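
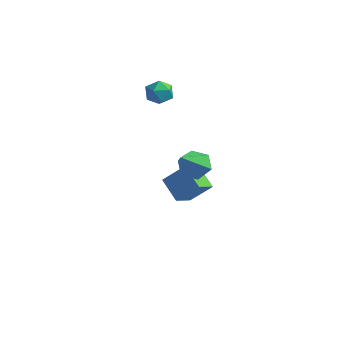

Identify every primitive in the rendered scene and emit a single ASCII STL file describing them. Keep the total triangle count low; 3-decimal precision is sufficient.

solid 
facet normal -0.224 0.667 0.710
outer loop
vertex -1.575 4.284 2.716
vertex -2.313 4.079 2.676
vertex -1.841 3.719 3.163
endloop
endfacet
facet normal 0.441 0.420 0.793
outer loop
vertex -1.575 4.284 2.716
vertex -1.841 3.719 3.163
vertex -1.158 3.648 2.821
endloop
endfacet
facet normal 0.805 0.560 0.197
outer loop
vertex -1.575 4.284 2.716
vertex -1.158 3.648 2.821
vertex -1.207 3.964 2.123
endloop
endfacet
facet normal 0.365 0.895 -0.257
outer loop
vertex -1.575 4.284 2.716
vertex -1.207 3.964 2.123
vertex -1.922 4.23 2.034
endloop
endfacet
facet normal -0.270 0.961 0.061
outer loop
vertex -1.575 4.284 2.716
vertex -1.922 4.23 2.034
vertex -2.313 4.079 2.676
endloop
endfacet
facet normal 0.405 -0.288 0.868
outer loop
vertex -1.158 3.648 2.821
vertex -1.841 3.719 3.163
vertex -1.638 3.05 2.846
endloop
endfacet
facet normal -0.670 0.113 0.733
outer loop
vertex -1.841 3.719 3.163
vertex -2.313 4.079 2.676
vertex -2.353 3.316 2.757
endloop
endfacet
facet normal -0.746 0.586 -0.317
outer loop
vertex -2.313 4.079 2.676
vertex -1.922 4.23 2.034
vertex -2.402 3.632 2.059
endloop
endfacet
facet normal 0.282 0.479 -0.831
outer loop
vertex -1.922 4.23 2.034
vertex -1.207 3.964 2.123
vertex -1.719 3.561 1.717
endloop
endfacet
facet normal 0.993 -0.062 -0.098
outer loop
vertex -1.207 3.964 2.123
vertex -1.158 3.648 2.821
vertex -1.247 3.201 2.204
endloop
endfacet
facet normal -0.365 -0.895 0.257
outer loop
vertex -1.985 2.996 2.164
vertex -1.638 3.05 2.846
vertex -2.353 3.316 2.757
endloop
endfacet
facet normal -0.805 -0.560 -0.197
outer loop
vertex -1.985 2.996 2.164
vertex -2.353 3.316 2.757
vertex -2.402 3.632 2.059
endloop
endfacet
facet normal -0.441 -0.420 -0.793
outer loop
vertex -1.985 2.996 2.164
vertex -2.402 3.632 2.059
vertex -1.719 3.561 1.717
endloop
endfacet
facet normal 0.224 -0.667 -0.710
outer loop
vertex -1.985 2.996 2.164
vertex -1.719 3.561 1.717
vertex -1.247 3.201 2.204
endloop
endfacet
facet normal 0.270 -0.961 -0.061
outer loop
vertex -1.985 2.996 2.164
vertex -1.247 3.201 2.204
vertex -1.638 3.05 2.846
endloop
endfacet
facet normal -0.282 -0.479 0.831
outer loop
vertex -2.353 3.316 2.757
vertex -1.638 3.05 2.846
vertex -1.841 3.719 3.163
endloop
endfacet
facet normal -0.993 0.062 0.098
outer loop
vertex -2.402 3.632 2.059
vertex -2.353 3.316 2.757
vertex -2.313 4.079 2.676
endloop
endfacet
facet normal -0.405 0.288 -0.868
outer loop
vertex -1.719 3.561 1.717
vertex -2.402 3.632 2.059
vertex -1.922 4.23 2.034
endloop
endfacet
facet normal 0.670 -0.113 -0.733
outer loop
vertex -1.247 3.201 2.204
vertex -1.719 3.561 1.717
vertex -1.207 3.964 2.123
endloop
endfacet
facet normal 0.746 -0.586 0.317
outer loop
vertex -1.638 3.05 2.846
vertex -1.247 3.201 2.204
vertex -1.158 3.648 2.821
endloop
endfacet
facet normal -0.800 0.242 0.549
outer loop
vertex -1.174 3.128 -3.131
vertex -0.283 3.725 -2.097
vertex -1.24 4.241 -3.717
endloop
endfacet
facet normal -0.598 -0.401 -0.694
outer loop
vertex -0.097 3.895 -4.503
vertex -1.174 3.128 -3.131
vertex -1.24 4.241 -3.717
endloop
endfacet
facet normal -0.800 0.242 0.549
outer loop
vertex -1.24 4.241 -3.717
vertex -0.283 3.725 -2.097
vertex -0.349 4.838 -2.683
endloop
endfacet
facet normal -0.052 0.884 -0.465
outer loop
vertex -0.349 4.838 -2.683
vertex -0.097 3.895 -4.503
vertex -1.24 4.241 -3.717
endloop
endfacet
facet normal 0.052 -0.884 0.465
outer loop
vertex -1.174 3.128 -3.131
vertex 0.86 3.379 -2.883
vertex -0.283 3.725 -2.097
endloop
endfacet
facet normal -0.598 -0.401 -0.694
outer loop
vertex -0.031 2.782 -3.917
vertex -1.174 3.128 -3.131
vertex -0.097 3.895 -4.503
endloop
endfacet
facet normal 0.052 -0.884 0.465
outer loop
vertex -0.031 2.782 -3.917
vertex 0.86 3.379 -2.883
vertex -1.174 3.128 -3.131
endloop
endfacet
facet normal 0.598 0.401 0.694
outer loop
vertex -0.283 3.725 -2.097
vertex 0.86 3.379 -2.883
vertex -0.349 4.838 -2.683
endloop
endfacet
facet normal -0.052 0.884 -0.465
outer loop
vertex 0.794 4.492 -3.469
vertex -0.097 3.895 -4.503
vertex -0.349 4.838 -2.683
endloop
endfacet
facet normal 0.598 0.401 0.694
outer loop
vertex -0.349 4.838 -2.683
vertex 0.86 3.379 -2.883
vertex 0.794 4.492 -3.469
endloop
endfacet
facet normal 0.800 -0.242 -0.549
outer loop
vertex 0.794 4.492 -3.469
vertex -0.031 2.782 -3.917
vertex -0.097 3.895 -4.503
endloop
endfacet
facet normal 0.800 -0.242 -0.549
outer loop
vertex 0.86 3.379 -2.883
vertex -0.031 2.782 -3.917
vertex 0.794 4.492 -3.469
endloop
endfacet
facet normal -0.196 0.714 -0.672
outer loop
vertex 3.807 -0.318 0.762
vertex 3.32 0.058 1.304
vertex 4.117 0.246 1.271
endloop
endfacet
facet normal 0.919 -0.360 -0.161
outer loop
vertex 3.807 -0.318 0.762
vertex 4.117 0.246 1.271
vertex 3.72 -1.398 2.676
endloop
endfacet
facet normal -0.196 0.714 -0.673
outer loop
vertex 4.117 0.246 1.271
vertex 3.32 0.058 1.304
vertex 3.63 0.622 1.812
endloop
endfacet
facet normal 0.801 0.265 0.537
outer loop
vertex 4.117 0.246 1.271
vertex 3.63 0.622 1.812
vertex 3.72 -1.398 2.676
endloop
endfacet
facet normal -0.196 0.714 -0.673
outer loop
vertex 3.63 0.622 1.812
vertex 3.32 0.058 1.304
vertex 2.833 0.435 1.846
endloop
endfacet
facet normal -0.052 0.391 0.919
outer loop
vertex 3.63 0.622 1.812
vertex 2.833 0.435 1.846
vertex 3.72 -1.398 2.676
endloop
endfacet
facet normal -0.196 0.714 -0.672
outer loop
vertex 2.833 0.435 1.846
vertex 3.32 0.058 1.304
vertex 2.522 -0.129 1.338
endloop
endfacet
facet normal -0.790 -0.109 0.604
outer loop
vertex 2.833 0.435 1.846
vertex 2.522 -0.129 1.338
vertex 3.72 -1.398 2.676
endloop
endfacet
facet normal -0.196 0.714 -0.672
outer loop
vertex 2.522 -0.129 1.338
vertex 3.32 0.058 1.304
vertex 3.009 -0.506 0.796
endloop
endfacet
facet normal -0.673 -0.734 -0.094
outer loop
vertex 2.522 -0.129 1.338
vertex 3.009 -0.506 0.796
vertex 3.72 -1.398 2.676
endloop
endfacet
facet normal -0.197 0.714 -0.672
outer loop
vertex 3.009 -0.506 0.796
vertex 3.32 0.058 1.304
vertex 3.807 -0.318 0.762
endloop
endfacet
facet normal 0.182 -0.860 -0.477
outer loop
vertex 3.009 -0.506 0.796
vertex 3.807 -0.318 0.762
vertex 3.72 -1.398 2.676
endloop
endfacet

endsolid


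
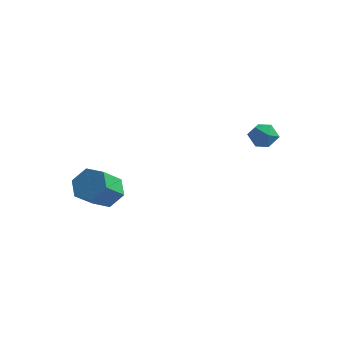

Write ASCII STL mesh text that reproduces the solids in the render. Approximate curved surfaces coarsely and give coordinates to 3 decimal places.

solid 
facet normal 0.172 0.731 -0.660
outer loop
vertex -0.046 -2.952 -2.912
vertex -0.814 -2.832 -2.979
vertex -0.404 -2.443 -2.441
endloop
endfacet
facet normal 0.872 0.200 0.447
outer loop
vertex -0.046 -2.952 -2.912
vertex -0.404 -2.443 -2.441
vertex -0.278 -3.947 -2.014
endloop
endfacet
facet normal 0.871 0.200 0.448
outer loop
vertex -0.278 -3.947 -2.014
vertex -0.404 -2.443 -2.441
vertex -0.637 -3.438 -1.544
endloop
endfacet
facet normal -0.171 -0.731 0.661
outer loop
vertex -0.278 -3.947 -2.014
vertex -0.637 -3.438 -1.544
vertex -1.046 -3.828 -2.081
endloop
endfacet
facet normal 0.171 0.732 -0.660
outer loop
vertex -0.404 -2.443 -2.441
vertex -0.814 -2.832 -2.979
vertex -1.172 -2.324 -2.508
endloop
endfacet
facet normal 0.038 0.664 0.747
outer loop
vertex -0.404 -2.443 -2.441
vertex -1.172 -2.324 -2.508
vertex -0.637 -3.438 -1.544
endloop
endfacet
facet normal 0.038 0.664 0.747
outer loop
vertex -0.637 -3.438 -1.544
vertex -1.172 -2.324 -2.508
vertex -1.405 -3.319 -1.611
endloop
endfacet
facet normal -0.171 -0.731 0.661
outer loop
vertex -0.637 -3.438 -1.544
vertex -1.405 -3.319 -1.611
vertex -1.046 -3.828 -2.081
endloop
endfacet
facet normal 0.171 0.732 -0.660
outer loop
vertex -1.172 -2.324 -2.508
vertex -0.814 -2.832 -2.979
vertex -1.582 -2.713 -3.046
endloop
endfacet
facet normal -0.833 0.465 0.299
outer loop
vertex -1.172 -2.324 -2.508
vertex -1.582 -2.713 -3.046
vertex -1.405 -3.319 -1.611
endloop
endfacet
facet normal -0.834 0.464 0.299
outer loop
vertex -1.405 -3.319 -1.611
vertex -1.582 -2.713 -3.046
vertex -1.814 -3.708 -2.148
endloop
endfacet
facet normal -0.172 -0.731 0.660
outer loop
vertex -1.405 -3.319 -1.611
vertex -1.814 -3.708 -2.148
vertex -1.046 -3.828 -2.081
endloop
endfacet
facet normal 0.171 0.731 -0.661
outer loop
vertex -1.582 -2.713 -3.046
vertex -0.814 -2.832 -2.979
vertex -1.223 -3.222 -3.516
endloop
endfacet
facet normal -0.871 -0.201 -0.448
outer loop
vertex -1.582 -2.713 -3.046
vertex -1.223 -3.222 -3.516
vertex -1.814 -3.708 -2.148
endloop
endfacet
facet normal -0.872 -0.199 -0.447
outer loop
vertex -1.814 -3.708 -2.148
vertex -1.223 -3.222 -3.516
vertex -1.456 -4.217 -2.619
endloop
endfacet
facet normal -0.172 -0.731 0.660
outer loop
vertex -1.814 -3.708 -2.148
vertex -1.456 -4.217 -2.619
vertex -1.046 -3.828 -2.081
endloop
endfacet
facet normal 0.171 0.731 -0.661
outer loop
vertex -1.223 -3.222 -3.516
vertex -0.814 -2.832 -2.979
vertex -0.455 -3.341 -3.449
endloop
endfacet
facet normal -0.038 -0.664 -0.747
outer loop
vertex -1.223 -3.222 -3.516
vertex -0.455 -3.341 -3.449
vertex -1.456 -4.217 -2.619
endloop
endfacet
facet normal -0.038 -0.664 -0.747
outer loop
vertex -1.456 -4.217 -2.619
vertex -0.455 -3.341 -3.449
vertex -0.688 -4.336 -2.552
endloop
endfacet
facet normal -0.171 -0.732 0.660
outer loop
vertex -1.456 -4.217 -2.619
vertex -0.688 -4.336 -2.552
vertex -1.046 -3.828 -2.081
endloop
endfacet
facet normal 0.172 0.731 -0.660
outer loop
vertex -0.455 -3.341 -3.449
vertex -0.814 -2.832 -2.979
vertex -0.046 -2.952 -2.912
endloop
endfacet
facet normal 0.834 -0.464 -0.299
outer loop
vertex -0.455 -3.341 -3.449
vertex -0.046 -2.952 -2.912
vertex -0.688 -4.336 -2.552
endloop
endfacet
facet normal 0.833 -0.464 -0.299
outer loop
vertex -0.688 -4.336 -2.552
vertex -0.046 -2.952 -2.912
vertex -0.278 -3.947 -2.014
endloop
endfacet
facet normal -0.171 -0.732 0.660
outer loop
vertex -0.688 -4.336 -2.552
vertex -0.278 -3.947 -2.014
vertex -1.046 -3.828 -2.081
endloop
endfacet
facet normal 0.031 0.786 0.618
outer loop
vertex 4.018 1.746 -0.919
vertex 3.491 1.522 -0.608
vertex 4.086 1.344 -0.411
endloop
endfacet
facet normal 0.685 0.613 0.394
outer loop
vertex 4.018 1.746 -0.919
vertex 4.086 1.344 -0.411
vertex 4.459 1.267 -0.94
endloop
endfacet
facet normal 0.690 0.649 -0.320
outer loop
vertex 4.018 1.746 -0.919
vertex 4.459 1.267 -0.94
vertex 4.094 1.397 -1.464
endloop
endfacet
facet normal 0.038 0.844 -0.535
outer loop
vertex 4.018 1.746 -0.919
vertex 4.094 1.397 -1.464
vertex 3.495 1.554 -1.259
endloop
endfacet
facet normal -0.369 0.928 0.043
outer loop
vertex 4.018 1.746 -0.919
vertex 3.495 1.554 -1.259
vertex 3.491 1.522 -0.608
endloop
endfacet
facet normal 0.811 -0.062 0.581
outer loop
vertex 4.459 1.267 -0.94
vertex 4.086 1.344 -0.411
vertex 4.205 0.746 -0.641
endloop
endfacet
facet normal -0.248 0.216 0.944
outer loop
vertex 4.086 1.344 -0.411
vertex 3.491 1.522 -0.608
vertex 3.606 0.903 -0.436
endloop
endfacet
facet normal -0.895 0.446 0.016
outer loop
vertex 3.491 1.522 -0.608
vertex 3.495 1.554 -1.259
vertex 3.241 1.033 -0.96
endloop
endfacet
facet normal -0.235 0.308 -0.922
outer loop
vertex 3.495 1.554 -1.259
vertex 4.094 1.397 -1.464
vertex 3.614 0.956 -1.489
endloop
endfacet
facet normal 0.820 -0.007 -0.573
outer loop
vertex 4.094 1.397 -1.464
vertex 4.459 1.267 -0.94
vertex 4.209 0.778 -1.292
endloop
endfacet
facet normal -0.038 -0.844 0.535
outer loop
vertex 3.682 0.554 -0.981
vertex 4.205 0.746 -0.641
vertex 3.606 0.903 -0.436
endloop
endfacet
facet normal -0.690 -0.649 0.320
outer loop
vertex 3.682 0.554 -0.981
vertex 3.606 0.903 -0.436
vertex 3.241 1.033 -0.96
endloop
endfacet
facet normal -0.685 -0.613 -0.394
outer loop
vertex 3.682 0.554 -0.981
vertex 3.241 1.033 -0.96
vertex 3.614 0.956 -1.489
endloop
endfacet
facet normal -0.031 -0.786 -0.618
outer loop
vertex 3.682 0.554 -0.981
vertex 3.614 0.956 -1.489
vertex 4.209 0.778 -1.292
endloop
endfacet
facet normal 0.369 -0.928 -0.043
outer loop
vertex 3.682 0.554 -0.981
vertex 4.209 0.778 -1.292
vertex 4.205 0.746 -0.641
endloop
endfacet
facet normal 0.235 -0.308 0.922
outer loop
vertex 3.606 0.903 -0.436
vertex 4.205 0.746 -0.641
vertex 4.086 1.344 -0.411
endloop
endfacet
facet normal -0.820 0.007 0.573
outer loop
vertex 3.241 1.033 -0.96
vertex 3.606 0.903 -0.436
vertex 3.491 1.522 -0.608
endloop
endfacet
facet normal -0.811 0.062 -0.581
outer loop
vertex 3.614 0.956 -1.489
vertex 3.241 1.033 -0.96
vertex 3.495 1.554 -1.259
endloop
endfacet
facet normal 0.248 -0.216 -0.944
outer loop
vertex 4.209 0.778 -1.292
vertex 3.614 0.956 -1.489
vertex 4.094 1.397 -1.464
endloop
endfacet
facet normal 0.895 -0.446 -0.016
outer loop
vertex 4.205 0.746 -0.641
vertex 4.209 0.778 -1.292
vertex 4.459 1.267 -0.94
endloop
endfacet

endsolid


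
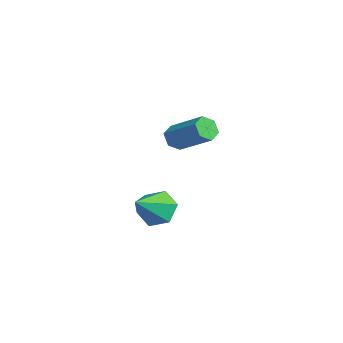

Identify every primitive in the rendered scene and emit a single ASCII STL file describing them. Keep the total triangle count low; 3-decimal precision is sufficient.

solid 
facet normal -0.620 -0.592 -0.515
outer loop
vertex -3.543 -0.328 2.24
vertex -4.087 0.059 2.45
vertex -3.75 0.221 1.858
endloop
endfacet
facet normal 0.728 -0.185 -0.661
outer loop
vertex -3.543 -0.328 2.24
vertex -3.75 0.221 1.858
vertex -2.268 0.895 3.301
endloop
endfacet
facet normal 0.728 -0.186 -0.661
outer loop
vertex -2.268 0.895 3.301
vertex -3.75 0.221 1.858
vertex -2.476 1.443 2.918
endloop
endfacet
facet normal 0.618 0.594 0.515
outer loop
vertex -2.268 0.895 3.301
vertex -2.476 1.443 2.918
vertex -2.813 1.281 3.51
endloop
endfacet
facet normal -0.619 -0.594 -0.515
outer loop
vertex -3.75 0.221 1.858
vertex -4.087 0.059 2.45
vertex -4.295 0.607 2.068
endloop
endfacet
facet normal 0.106 0.586 -0.803
outer loop
vertex -3.75 0.221 1.858
vertex -4.295 0.607 2.068
vertex -2.476 1.443 2.918
endloop
endfacet
facet normal 0.106 0.586 -0.803
outer loop
vertex -2.476 1.443 2.918
vertex -4.295 0.607 2.068
vertex -3.02 1.829 3.128
endloop
endfacet
facet normal 0.619 0.593 0.515
outer loop
vertex -2.476 1.443 2.918
vertex -3.02 1.829 3.128
vertex -2.813 1.281 3.51
endloop
endfacet
facet normal -0.618 -0.594 -0.515
outer loop
vertex -4.295 0.607 2.068
vertex -4.087 0.059 2.45
vertex -4.632 0.445 2.659
endloop
endfacet
facet normal -0.621 0.771 -0.142
outer loop
vertex -4.295 0.607 2.068
vertex -4.632 0.445 2.659
vertex -3.02 1.829 3.128
endloop
endfacet
facet normal -0.620 0.771 -0.143
outer loop
vertex -3.02 1.829 3.128
vertex -4.632 0.445 2.659
vertex -3.357 1.668 3.72
endloop
endfacet
facet normal 0.620 0.593 0.514
outer loop
vertex -3.02 1.829 3.128
vertex -3.357 1.668 3.72
vertex -2.813 1.281 3.51
endloop
endfacet
facet normal -0.618 -0.594 -0.515
outer loop
vertex -4.632 0.445 2.659
vertex -4.087 0.059 2.45
vertex -4.424 -0.103 3.042
endloop
endfacet
facet normal -0.728 0.185 0.661
outer loop
vertex -4.632 0.445 2.659
vertex -4.424 -0.103 3.042
vertex -3.357 1.668 3.72
endloop
endfacet
facet normal -0.727 0.185 0.661
outer loop
vertex -3.357 1.668 3.72
vertex -4.424 -0.103 3.042
vertex -3.15 1.119 4.102
endloop
endfacet
facet normal 0.620 0.592 0.515
outer loop
vertex -3.357 1.668 3.72
vertex -3.15 1.119 4.102
vertex -2.813 1.281 3.51
endloop
endfacet
facet normal -0.619 -0.593 -0.515
outer loop
vertex -4.424 -0.103 3.042
vertex -4.087 0.059 2.45
vertex -3.88 -0.489 2.832
endloop
endfacet
facet normal -0.106 -0.586 0.803
outer loop
vertex -4.424 -0.103 3.042
vertex -3.88 -0.489 2.832
vertex -3.15 1.119 4.102
endloop
endfacet
facet normal -0.106 -0.586 0.803
outer loop
vertex -3.15 1.119 4.102
vertex -3.88 -0.489 2.832
vertex -2.605 0.733 3.892
endloop
endfacet
facet normal 0.619 0.594 0.515
outer loop
vertex -3.15 1.119 4.102
vertex -2.605 0.733 3.892
vertex -2.813 1.281 3.51
endloop
endfacet
facet normal -0.620 -0.593 -0.514
outer loop
vertex -3.88 -0.489 2.832
vertex -4.087 0.059 2.45
vertex -3.543 -0.328 2.24
endloop
endfacet
facet normal 0.620 -0.771 0.143
outer loop
vertex -3.88 -0.489 2.832
vertex -3.543 -0.328 2.24
vertex -2.605 0.733 3.892
endloop
endfacet
facet normal 0.621 -0.771 0.143
outer loop
vertex -2.605 0.733 3.892
vertex -3.543 -0.328 2.24
vertex -2.268 0.895 3.301
endloop
endfacet
facet normal 0.618 0.594 0.515
outer loop
vertex -2.605 0.733 3.892
vertex -2.268 0.895 3.301
vertex -2.813 1.281 3.51
endloop
endfacet
facet normal -0.618 0.571 -0.540
outer loop
vertex 2.144 -0.948 0.354
vertex 1.374 -1.366 0.793
vertex 1.78 -0.562 1.178
endloop
endfacet
facet normal 0.890 0.408 0.202
outer loop
vertex 2.144 -0.948 0.354
vertex 1.78 -0.562 1.178
vertex 2.486 -2.394 1.767
endloop
endfacet
facet normal -0.618 0.571 -0.540
outer loop
vertex 1.78 -0.562 1.178
vertex 1.374 -1.366 0.793
vertex 1.01 -0.98 1.617
endloop
endfacet
facet normal 0.286 0.391 0.875
outer loop
vertex 1.78 -0.562 1.178
vertex 1.01 -0.98 1.617
vertex 2.486 -2.394 1.767
endloop
endfacet
facet normal -0.618 0.571 -0.540
outer loop
vertex 1.01 -0.98 1.617
vertex 1.374 -1.366 0.793
vertex 0.604 -1.784 1.232
endloop
endfacet
facet normal -0.341 -0.260 0.903
outer loop
vertex 1.01 -0.98 1.617
vertex 0.604 -1.784 1.232
vertex 2.486 -2.394 1.767
endloop
endfacet
facet normal -0.618 0.570 -0.541
outer loop
vertex 0.604 -1.784 1.232
vertex 1.374 -1.366 0.793
vertex 0.968 -2.171 0.408
endloop
endfacet
facet normal -0.364 -0.895 0.259
outer loop
vertex 0.604 -1.784 1.232
vertex 0.968 -2.171 0.408
vertex 2.486 -2.394 1.767
endloop
endfacet
facet normal -0.618 0.570 -0.541
outer loop
vertex 0.968 -2.171 0.408
vertex 1.374 -1.366 0.793
vertex 1.738 -1.753 -0.031
endloop
endfacet
facet normal 0.241 -0.878 -0.413
outer loop
vertex 0.968 -2.171 0.408
vertex 1.738 -1.753 -0.031
vertex 2.486 -2.394 1.767
endloop
endfacet
facet normal -0.618 0.570 -0.541
outer loop
vertex 1.738 -1.753 -0.031
vertex 1.374 -1.366 0.793
vertex 2.144 -0.948 0.354
endloop
endfacet
facet normal 0.868 -0.226 -0.442
outer loop
vertex 1.738 -1.753 -0.031
vertex 2.144 -0.948 0.354
vertex 2.486 -2.394 1.767
endloop
endfacet

endsolid


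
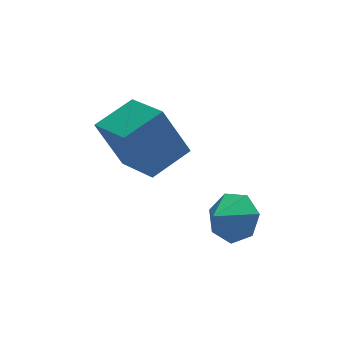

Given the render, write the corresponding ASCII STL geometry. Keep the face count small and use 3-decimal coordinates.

solid 
facet normal 0.639 0.480 -0.601
outer loop
vertex 3.826 1.032 -1.968
vertex 3.35 0.716 -2.727
vertex 3.213 1.516 -2.233
endloop
endfacet
facet normal -0.213 0.248 0.945
outer loop
vertex 3.826 1.032 -1.968
vertex 3.213 1.516 -2.233
vertex 2.59 0.144 -2.013
endloop
endfacet
facet normal 0.640 0.480 -0.600
outer loop
vertex 3.213 1.516 -2.233
vertex 3.35 0.716 -2.727
vertex 2.704 1.397 -2.871
endloop
endfacet
facet normal -0.746 0.421 0.516
outer loop
vertex 3.213 1.516 -2.233
vertex 2.704 1.397 -2.871
vertex 2.59 0.144 -2.013
endloop
endfacet
facet normal 0.640 0.480 -0.601
outer loop
vertex 2.704 1.397 -2.871
vertex 3.35 0.716 -2.727
vertex 2.681 0.765 -3.4
endloop
endfacet
facet normal -0.997 0.066 -0.036
outer loop
vertex 2.704 1.397 -2.871
vertex 2.681 0.765 -3.4
vertex 2.59 0.144 -2.013
endloop
endfacet
facet normal 0.639 0.482 -0.600
outer loop
vertex 2.681 0.765 -3.4
vertex 3.35 0.716 -2.727
vertex 3.163 0.097 -3.423
endloop
endfacet
facet normal -0.779 -0.552 -0.298
outer loop
vertex 2.681 0.765 -3.4
vertex 3.163 0.097 -3.423
vertex 2.59 0.144 -2.013
endloop
endfacet
facet normal 0.640 0.481 -0.600
outer loop
vertex 3.163 0.097 -3.423
vertex 3.35 0.716 -2.727
vertex 3.785 -0.106 -2.922
endloop
endfacet
facet normal -0.256 -0.964 -0.072
outer loop
vertex 3.163 0.097 -3.423
vertex 3.785 -0.106 -2.922
vertex 2.59 0.144 -2.013
endloop
endfacet
facet normal 0.640 0.481 -0.600
outer loop
vertex 3.785 -0.106 -2.922
vertex 3.35 0.716 -2.727
vertex 4.08 0.31 -2.274
endloop
endfacet
facet normal 0.179 -0.863 0.473
outer loop
vertex 3.785 -0.106 -2.922
vertex 4.08 0.31 -2.274
vertex 2.59 0.144 -2.013
endloop
endfacet
facet normal 0.640 0.480 -0.601
outer loop
vertex 4.08 0.31 -2.274
vertex 3.35 0.716 -2.727
vertex 3.826 1.032 -1.968
endloop
endfacet
facet normal 0.198 -0.323 0.926
outer loop
vertex 4.08 0.31 -2.274
vertex 3.826 1.032 -1.968
vertex 2.59 0.144 -2.013
endloop
endfacet
facet normal -0.826 -0.481 -0.294
outer loop
vertex 0.029 1.123 1.295
vertex -0.683 2.739 0.648
vertex 0.835 0.79 -0.426
endloop
endfacet
facet normal 0.379 -0.859 0.344
outer loop
vertex 2.123 1.541 0.032
vertex 0.029 1.123 1.295
vertex 0.835 0.79 -0.426
endloop
endfacet
facet normal -0.826 -0.482 -0.293
outer loop
vertex 0.835 0.79 -0.426
vertex -0.683 2.739 0.648
vertex 0.123 2.405 -1.073
endloop
endfacet
facet normal 0.418 -0.173 -0.892
outer loop
vertex 0.123 2.405 -1.073
vertex 2.123 1.541 0.032
vertex 0.835 0.79 -0.426
endloop
endfacet
facet normal -0.418 0.173 0.892
outer loop
vertex 0.029 1.123 1.295
vertex 0.605 3.49 1.106
vertex -0.683 2.739 0.648
endloop
endfacet
facet normal 0.379 -0.859 0.344
outer loop
vertex 1.317 1.875 1.753
vertex 0.029 1.123 1.295
vertex 2.123 1.541 0.032
endloop
endfacet
facet normal -0.418 0.173 0.892
outer loop
vertex 1.317 1.875 1.753
vertex 0.605 3.49 1.106
vertex 0.029 1.123 1.295
endloop
endfacet
facet normal -0.379 0.859 -0.344
outer loop
vertex -0.683 2.739 0.648
vertex 0.605 3.49 1.106
vertex 0.123 2.405 -1.073
endloop
endfacet
facet normal 0.418 -0.173 -0.892
outer loop
vertex 1.411 3.157 -0.615
vertex 2.123 1.541 0.032
vertex 0.123 2.405 -1.073
endloop
endfacet
facet normal -0.379 0.859 -0.344
outer loop
vertex 0.123 2.405 -1.073
vertex 0.605 3.49 1.106
vertex 1.411 3.157 -0.615
endloop
endfacet
facet normal 0.826 0.481 0.293
outer loop
vertex 1.411 3.157 -0.615
vertex 1.317 1.875 1.753
vertex 2.123 1.541 0.032
endloop
endfacet
facet normal 0.826 0.482 0.294
outer loop
vertex 0.605 3.49 1.106
vertex 1.317 1.875 1.753
vertex 1.411 3.157 -0.615
endloop
endfacet

endsolid


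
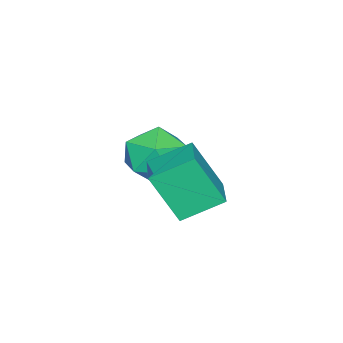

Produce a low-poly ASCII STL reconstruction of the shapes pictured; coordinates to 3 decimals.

solid 
facet normal 0.036 0.485 0.874
outer loop
vertex -3.341 -0.754 0.954
vertex -3.342 -1.83 1.552
vertex -2.277 -1.312 1.22
endloop
endfacet
facet normal 0.361 0.860 0.360
outer loop
vertex -3.341 -0.754 0.954
vertex -2.277 -1.312 1.22
vertex -2.437 -0.784 0.12
endloop
endfacet
facet normal -0.114 0.981 -0.159
outer loop
vertex -3.341 -0.754 0.954
vertex -2.437 -0.784 0.12
vertex -3.601 -0.976 -0.227
endloop
endfacet
facet normal -0.732 0.680 0.033
outer loop
vertex -3.341 -0.754 0.954
vertex -3.601 -0.976 -0.227
vertex -4.161 -1.622 0.657
endloop
endfacet
facet normal -0.639 0.374 0.672
outer loop
vertex -3.341 -0.754 0.954
vertex -4.161 -1.622 0.657
vertex -3.342 -1.83 1.552
endloop
endfacet
facet normal 0.884 0.458 0.091
outer loop
vertex -2.437 -0.784 0.12
vertex -2.277 -1.312 1.22
vertex -1.879 -1.878 0.203
endloop
endfacet
facet normal 0.360 -0.149 0.921
outer loop
vertex -2.277 -1.312 1.22
vertex -3.342 -1.83 1.552
vertex -2.439 -2.524 1.087
endloop
endfacet
facet normal -0.734 -0.329 0.595
outer loop
vertex -3.342 -1.83 1.552
vertex -4.161 -1.622 0.657
vertex -3.603 -2.716 0.74
endloop
endfacet
facet normal -0.883 0.166 -0.438
outer loop
vertex -4.161 -1.622 0.657
vertex -3.601 -0.976 -0.227
vertex -3.763 -2.188 -0.36
endloop
endfacet
facet normal 0.116 0.652 -0.749
outer loop
vertex -3.601 -0.976 -0.227
vertex -2.437 -0.784 0.12
vertex -2.698 -1.67 -0.692
endloop
endfacet
facet normal 0.732 -0.680 -0.033
outer loop
vertex -2.699 -2.746 -0.094
vertex -1.879 -1.878 0.203
vertex -2.439 -2.524 1.087
endloop
endfacet
facet normal 0.114 -0.981 0.159
outer loop
vertex -2.699 -2.746 -0.094
vertex -2.439 -2.524 1.087
vertex -3.603 -2.716 0.74
endloop
endfacet
facet normal -0.361 -0.860 -0.360
outer loop
vertex -2.699 -2.746 -0.094
vertex -3.603 -2.716 0.74
vertex -3.763 -2.188 -0.36
endloop
endfacet
facet normal -0.036 -0.485 -0.874
outer loop
vertex -2.699 -2.746 -0.094
vertex -3.763 -2.188 -0.36
vertex -2.698 -1.67 -0.692
endloop
endfacet
facet normal 0.639 -0.374 -0.672
outer loop
vertex -2.699 -2.746 -0.094
vertex -2.698 -1.67 -0.692
vertex -1.879 -1.878 0.203
endloop
endfacet
facet normal 0.883 -0.166 0.438
outer loop
vertex -2.439 -2.524 1.087
vertex -1.879 -1.878 0.203
vertex -2.277 -1.312 1.22
endloop
endfacet
facet normal -0.116 -0.652 0.749
outer loop
vertex -3.603 -2.716 0.74
vertex -2.439 -2.524 1.087
vertex -3.342 -1.83 1.552
endloop
endfacet
facet normal -0.884 -0.458 -0.091
outer loop
vertex -3.763 -2.188 -0.36
vertex -3.603 -2.716 0.74
vertex -4.161 -1.622 0.657
endloop
endfacet
facet normal -0.360 0.149 -0.921
outer loop
vertex -2.698 -1.67 -0.692
vertex -3.763 -2.188 -0.36
vertex -3.601 -0.976 -0.227
endloop
endfacet
facet normal 0.734 0.329 -0.595
outer loop
vertex -1.879 -1.878 0.203
vertex -2.698 -1.67 -0.692
vertex -2.437 -0.784 0.12
endloop
endfacet
facet normal -0.555 0.689 0.465
outer loop
vertex -1.248 0.659 2.728
vertex 0.092 1.538 3.026
vertex -1.496 1.617 1.014
endloop
endfacet
facet normal -0.822 -0.540 -0.183
outer loop
vertex -0.612 0.522 0.274
vertex -1.248 0.659 2.728
vertex -1.496 1.617 1.014
endloop
endfacet
facet normal -0.556 0.689 0.466
outer loop
vertex -1.496 1.617 1.014
vertex 0.092 1.538 3.026
vertex -0.156 2.497 1.311
endloop
endfacet
facet normal -0.126 0.484 -0.866
outer loop
vertex -0.156 2.497 1.311
vertex -0.612 0.522 0.274
vertex -1.496 1.617 1.014
endloop
endfacet
facet normal 0.125 -0.484 0.866
outer loop
vertex -1.248 0.659 2.728
vertex 0.976 0.443 2.286
vertex 0.092 1.538 3.026
endloop
endfacet
facet normal -0.822 -0.540 -0.183
outer loop
vertex -0.364 -0.437 1.989
vertex -1.248 0.659 2.728
vertex -0.612 0.522 0.274
endloop
endfacet
facet normal 0.125 -0.483 0.866
outer loop
vertex -0.364 -0.437 1.989
vertex 0.976 0.443 2.286
vertex -1.248 0.659 2.728
endloop
endfacet
facet normal 0.822 0.540 0.183
outer loop
vertex 0.092 1.538 3.026
vertex 0.976 0.443 2.286
vertex -0.156 2.497 1.311
endloop
endfacet
facet normal -0.125 0.484 -0.866
outer loop
vertex 0.728 1.401 0.572
vertex -0.612 0.522 0.274
vertex -0.156 2.497 1.311
endloop
endfacet
facet normal 0.822 0.540 0.183
outer loop
vertex -0.156 2.497 1.311
vertex 0.976 0.443 2.286
vertex 0.728 1.401 0.572
endloop
endfacet
facet normal 0.555 -0.689 -0.466
outer loop
vertex 0.728 1.401 0.572
vertex -0.364 -0.437 1.989
vertex -0.612 0.522 0.274
endloop
endfacet
facet normal 0.556 -0.689 -0.465
outer loop
vertex 0.976 0.443 2.286
vertex -0.364 -0.437 1.989
vertex 0.728 1.401 0.572
endloop
endfacet

endsolid


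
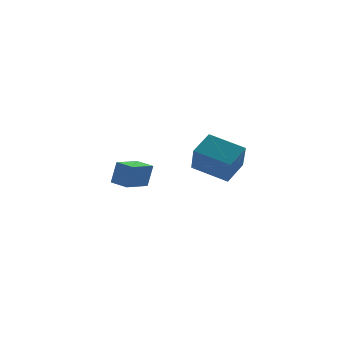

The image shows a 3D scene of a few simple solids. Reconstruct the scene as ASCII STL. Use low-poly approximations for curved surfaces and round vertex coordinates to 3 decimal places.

solid 
facet normal -0.594 0.737 0.321
outer loop
vertex 3.771 3.444 -1.052
vertex 4.181 4.458 -2.619
vertex 2.508 2.762 -1.824
endloop
endfacet
facet normal -0.215 -0.531 0.820
outer loop
vertex 3.799 1.162 -2.521
vertex 3.771 3.444 -1.052
vertex 2.508 2.762 -1.824
endloop
endfacet
facet normal -0.595 0.737 0.321
outer loop
vertex 2.508 2.762 -1.824
vertex 4.181 4.458 -2.619
vertex 2.918 3.775 -3.391
endloop
endfacet
facet normal -0.775 -0.419 -0.474
outer loop
vertex 2.918 3.775 -3.391
vertex 3.799 1.162 -2.521
vertex 2.508 2.762 -1.824
endloop
endfacet
facet normal 0.775 0.419 0.474
outer loop
vertex 3.771 3.444 -1.052
vertex 5.472 2.858 -3.316
vertex 4.181 4.458 -2.619
endloop
endfacet
facet normal -0.214 -0.531 0.820
outer loop
vertex 5.062 1.845 -1.749
vertex 3.771 3.444 -1.052
vertex 3.799 1.162 -2.521
endloop
endfacet
facet normal 0.775 0.419 0.474
outer loop
vertex 5.062 1.845 -1.749
vertex 5.472 2.858 -3.316
vertex 3.771 3.444 -1.052
endloop
endfacet
facet normal 0.215 0.530 -0.820
outer loop
vertex 4.181 4.458 -2.619
vertex 5.472 2.858 -3.316
vertex 2.918 3.775 -3.391
endloop
endfacet
facet normal -0.775 -0.419 -0.474
outer loop
vertex 4.209 2.176 -4.088
vertex 3.799 1.162 -2.521
vertex 2.918 3.775 -3.391
endloop
endfacet
facet normal 0.215 0.531 -0.820
outer loop
vertex 2.918 3.775 -3.391
vertex 5.472 2.858 -3.316
vertex 4.209 2.176 -4.088
endloop
endfacet
facet normal 0.595 -0.737 -0.321
outer loop
vertex 4.209 2.176 -4.088
vertex 5.062 1.845 -1.749
vertex 3.799 1.162 -2.521
endloop
endfacet
facet normal 0.594 -0.737 -0.321
outer loop
vertex 5.472 2.858 -3.316
vertex 5.062 1.845 -1.749
vertex 4.209 2.176 -4.088
endloop
endfacet
facet normal -0.887 -0.403 0.225
outer loop
vertex -2.299 -0.055 -1.298
vertex -2.704 0.888 -1.205
vertex -2.621 -0.066 -2.588
endloop
endfacet
facet normal 0.394 -0.915 -0.090
outer loop
vertex -1.176 0.592 -2.955
vertex -2.299 -0.055 -1.298
vertex -2.621 -0.066 -2.588
endloop
endfacet
facet normal -0.887 -0.404 0.225
outer loop
vertex -2.621 -0.066 -2.588
vertex -2.704 0.888 -1.205
vertex -3.027 0.877 -2.495
endloop
endfacet
facet normal -0.242 -0.009 -0.970
outer loop
vertex -3.027 0.877 -2.495
vertex -1.176 0.592 -2.955
vertex -2.621 -0.066 -2.588
endloop
endfacet
facet normal 0.243 0.008 0.970
outer loop
vertex -2.299 -0.055 -1.298
vertex -1.259 1.546 -1.572
vertex -2.704 0.888 -1.205
endloop
endfacet
facet normal 0.393 -0.915 -0.091
outer loop
vertex -0.853 0.603 -1.665
vertex -2.299 -0.055 -1.298
vertex -1.176 0.592 -2.955
endloop
endfacet
facet normal 0.242 0.009 0.970
outer loop
vertex -0.853 0.603 -1.665
vertex -1.259 1.546 -1.572
vertex -2.299 -0.055 -1.298
endloop
endfacet
facet normal -0.394 0.915 0.091
outer loop
vertex -2.704 0.888 -1.205
vertex -1.259 1.546 -1.572
vertex -3.027 0.877 -2.495
endloop
endfacet
facet normal -0.242 -0.008 -0.970
outer loop
vertex -1.581 1.535 -2.862
vertex -1.176 0.592 -2.955
vertex -3.027 0.877 -2.495
endloop
endfacet
facet normal -0.393 0.915 0.090
outer loop
vertex -3.027 0.877 -2.495
vertex -1.259 1.546 -1.572
vertex -1.581 1.535 -2.862
endloop
endfacet
facet normal 0.887 0.403 -0.226
outer loop
vertex -1.581 1.535 -2.862
vertex -0.853 0.603 -1.665
vertex -1.176 0.592 -2.955
endloop
endfacet
facet normal 0.887 0.404 -0.225
outer loop
vertex -1.259 1.546 -1.572
vertex -0.853 0.603 -1.665
vertex -1.581 1.535 -2.862
endloop
endfacet

endsolid


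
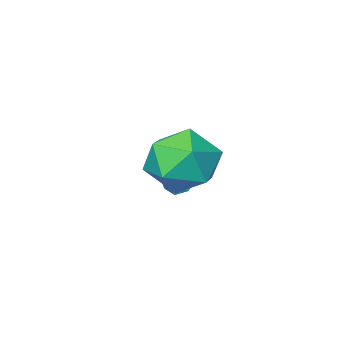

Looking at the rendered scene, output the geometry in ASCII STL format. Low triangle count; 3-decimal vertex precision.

solid 
facet normal -0.991 0.097 -0.093
outer loop
vertex -1.274 4.053 1.024
vertex -1.429 3.323 1.907
vertex -1.336 4.459 2.105
endloop
endfacet
facet normal -0.656 0.693 -0.298
outer loop
vertex -1.274 4.053 1.024
vertex -1.336 4.459 2.105
vertex -0.551 4.886 1.371
endloop
endfacet
facet normal -0.208 0.524 -0.826
outer loop
vertex -1.274 4.053 1.024
vertex -0.551 4.886 1.371
vertex -0.159 4.015 0.719
endloop
endfacet
facet normal -0.265 -0.177 -0.948
outer loop
vertex -1.274 4.053 1.024
vertex -0.159 4.015 0.719
vertex -0.701 3.049 1.051
endloop
endfacet
facet normal -0.749 -0.441 -0.496
outer loop
vertex -1.274 4.053 1.024
vertex -0.701 3.049 1.051
vertex -1.429 3.323 1.907
endloop
endfacet
facet normal -0.269 0.929 0.253
outer loop
vertex -0.551 4.886 1.371
vertex -1.336 4.459 2.105
vertex -0.259 4.671 2.469
endloop
endfacet
facet normal -0.811 -0.036 0.585
outer loop
vertex -1.336 4.459 2.105
vertex -1.429 3.323 1.907
vertex -0.801 3.705 2.801
endloop
endfacet
facet normal -0.419 -0.906 -0.066
outer loop
vertex -1.429 3.323 1.907
vertex -0.701 3.049 1.051
vertex -0.409 2.834 2.149
endloop
endfacet
facet normal 0.364 -0.479 -0.799
outer loop
vertex -0.701 3.049 1.051
vertex -0.159 4.015 0.719
vertex 0.376 3.261 1.415
endloop
endfacet
facet normal 0.457 0.656 -0.601
outer loop
vertex -0.159 4.015 0.719
vertex -0.551 4.886 1.371
vertex 0.469 4.397 1.613
endloop
endfacet
facet normal 0.265 0.177 0.948
outer loop
vertex 0.314 3.667 2.496
vertex -0.259 4.671 2.469
vertex -0.801 3.705 2.801
endloop
endfacet
facet normal 0.208 -0.524 0.826
outer loop
vertex 0.314 3.667 2.496
vertex -0.801 3.705 2.801
vertex -0.409 2.834 2.149
endloop
endfacet
facet normal 0.656 -0.693 0.298
outer loop
vertex 0.314 3.667 2.496
vertex -0.409 2.834 2.149
vertex 0.376 3.261 1.415
endloop
endfacet
facet normal 0.991 -0.097 0.093
outer loop
vertex 0.314 3.667 2.496
vertex 0.376 3.261 1.415
vertex 0.469 4.397 1.613
endloop
endfacet
facet normal 0.749 0.441 0.496
outer loop
vertex 0.314 3.667 2.496
vertex 0.469 4.397 1.613
vertex -0.259 4.671 2.469
endloop
endfacet
facet normal -0.364 0.479 0.799
outer loop
vertex -0.801 3.705 2.801
vertex -0.259 4.671 2.469
vertex -1.336 4.459 2.105
endloop
endfacet
facet normal -0.457 -0.656 0.601
outer loop
vertex -0.409 2.834 2.149
vertex -0.801 3.705 2.801
vertex -1.429 3.323 1.907
endloop
endfacet
facet normal 0.269 -0.929 -0.253
outer loop
vertex 0.376 3.261 1.415
vertex -0.409 2.834 2.149
vertex -0.701 3.049 1.051
endloop
endfacet
facet normal 0.811 0.036 -0.585
outer loop
vertex 0.469 4.397 1.613
vertex 0.376 3.261 1.415
vertex -0.159 4.015 0.719
endloop
endfacet
facet normal 0.419 0.906 0.066
outer loop
vertex -0.259 4.671 2.469
vertex 0.469 4.397 1.613
vertex -0.551 4.886 1.371
endloop
endfacet
facet normal -0.829 -0.112 -0.548
outer loop
vertex -1.864 0.707 -0.987
vertex -2.214 0.983 -0.514
vertex -1.897 1.201 -1.038
endloop
endfacet
facet normal 0.903 0.016 -0.429
outer loop
vertex -1.864 0.707 -0.987
vertex -1.897 1.201 -1.038
vertex -1.386 1.097 0.034
endloop
endfacet
facet normal -0.828 -0.114 -0.548
outer loop
vertex -1.897 1.201 -1.038
vertex -2.214 0.983 -0.514
vertex -2.116 1.567 -0.783
endloop
endfacet
facet normal 0.723 0.630 -0.283
outer loop
vertex -1.897 1.201 -1.038
vertex -2.116 1.567 -0.783
vertex -1.386 1.097 0.034
endloop
endfacet
facet normal -0.828 -0.114 -0.549
outer loop
vertex -2.116 1.567 -0.783
vertex -2.214 0.983 -0.514
vertex -2.393 1.592 -0.37
endloop
endfacet
facet normal 0.369 0.909 0.193
outer loop
vertex -2.116 1.567 -0.783
vertex -2.393 1.592 -0.37
vertex -1.386 1.097 0.034
endloop
endfacet
facet normal -0.828 -0.114 -0.549
outer loop
vertex -2.393 1.592 -0.37
vertex -2.214 0.983 -0.514
vertex -2.565 1.26 -0.042
endloop
endfacet
facet normal 0.049 0.689 0.723
outer loop
vertex -2.393 1.592 -0.37
vertex -2.565 1.26 -0.042
vertex -1.386 1.097 0.034
endloop
endfacet
facet normal -0.828 -0.115 -0.549
outer loop
vertex -2.565 1.26 -0.042
vertex -2.214 0.983 -0.514
vertex -2.531 0.766 0.01
endloop
endfacet
facet normal -0.050 0.101 0.994
outer loop
vertex -2.565 1.26 -0.042
vertex -2.531 0.766 0.01
vertex -1.386 1.097 0.034
endloop
endfacet
facet normal -0.829 -0.114 -0.548
outer loop
vertex -2.531 0.766 0.01
vertex -2.214 0.983 -0.514
vertex -2.312 0.4 -0.245
endloop
endfacet
facet normal 0.131 -0.513 0.848
outer loop
vertex -2.531 0.766 0.01
vertex -2.312 0.4 -0.245
vertex -1.386 1.097 0.034
endloop
endfacet
facet normal -0.829 -0.113 -0.547
outer loop
vertex -2.312 0.4 -0.245
vertex -2.214 0.983 -0.514
vertex -2.036 0.375 -0.658
endloop
endfacet
facet normal 0.484 -0.792 0.372
outer loop
vertex -2.312 0.4 -0.245
vertex -2.036 0.375 -0.658
vertex -1.386 1.097 0.034
endloop
endfacet
facet normal -0.829 -0.113 -0.548
outer loop
vertex -2.036 0.375 -0.658
vertex -2.214 0.983 -0.514
vertex -1.864 0.707 -0.987
endloop
endfacet
facet normal 0.804 -0.573 -0.158
outer loop
vertex -2.036 0.375 -0.658
vertex -1.864 0.707 -0.987
vertex -1.386 1.097 0.034
endloop
endfacet

endsolid


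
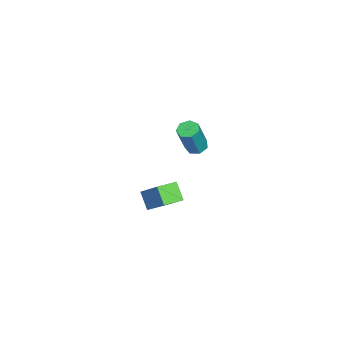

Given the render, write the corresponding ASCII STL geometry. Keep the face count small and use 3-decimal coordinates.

solid 
facet normal -0.460 -0.552 -0.695
outer loop
vertex 2.598 -1.131 2.086
vertex 1.927 -0.451 1.99
vertex 3.129 -0.705 1.396
endloop
endfacet
facet normal 0.698 -0.709 0.100
outer loop
vertex 3.893 0.211 2.55
vertex 2.598 -1.131 2.086
vertex 3.129 -0.705 1.396
endloop
endfacet
facet normal -0.460 -0.552 -0.696
outer loop
vertex 3.129 -0.705 1.396
vertex 1.927 -0.451 1.99
vertex 2.459 -0.025 1.3
endloop
endfacet
facet normal 0.548 0.440 -0.712
outer loop
vertex 2.459 -0.025 1.3
vertex 3.893 0.211 2.55
vertex 3.129 -0.705 1.396
endloop
endfacet
facet normal -0.548 -0.440 0.712
outer loop
vertex 2.598 -1.131 2.086
vertex 2.691 0.465 3.144
vertex 1.927 -0.451 1.99
endloop
endfacet
facet normal 0.698 -0.709 0.101
outer loop
vertex 3.361 -0.215 3.24
vertex 2.598 -1.131 2.086
vertex 3.893 0.211 2.55
endloop
endfacet
facet normal -0.548 -0.440 0.711
outer loop
vertex 3.361 -0.215 3.24
vertex 2.691 0.465 3.144
vertex 2.598 -1.131 2.086
endloop
endfacet
facet normal -0.698 0.709 -0.101
outer loop
vertex 1.927 -0.451 1.99
vertex 2.691 0.465 3.144
vertex 2.459 -0.025 1.3
endloop
endfacet
facet normal 0.548 0.440 -0.712
outer loop
vertex 3.222 0.891 2.454
vertex 3.893 0.211 2.55
vertex 2.459 -0.025 1.3
endloop
endfacet
facet normal -0.699 0.708 -0.100
outer loop
vertex 2.459 -0.025 1.3
vertex 2.691 0.465 3.144
vertex 3.222 0.891 2.454
endloop
endfacet
facet normal 0.460 0.552 0.695
outer loop
vertex 3.222 0.891 2.454
vertex 3.361 -0.215 3.24
vertex 3.893 0.211 2.55
endloop
endfacet
facet normal 0.461 0.552 0.695
outer loop
vertex 2.691 0.465 3.144
vertex 3.361 -0.215 3.24
vertex 3.222 0.891 2.454
endloop
endfacet
facet normal -0.356 0.156 -0.921
outer loop
vertex -2.462 0.364 0.882
vertex -2.928 0.105 1.018
vertex -2.807 0.64 1.062
endloop
endfacet
facet normal 0.592 0.801 -0.092
outer loop
vertex -2.462 0.364 0.882
vertex -2.807 0.64 1.062
vertex -1.845 0.093 2.487
endloop
endfacet
facet normal 0.591 0.801 -0.092
outer loop
vertex -1.845 0.093 2.487
vertex -2.807 0.64 1.062
vertex -2.191 0.369 2.666
endloop
endfacet
facet normal 0.353 -0.156 0.923
outer loop
vertex -1.845 0.093 2.487
vertex -2.191 0.369 2.666
vertex -2.312 -0.165 2.622
endloop
endfacet
facet normal -0.353 0.156 -0.923
outer loop
vertex -2.807 0.64 1.062
vertex -2.928 0.105 1.018
vertex -3.244 0.514 1.208
endloop
endfacet
facet normal -0.196 0.952 0.236
outer loop
vertex -2.807 0.64 1.062
vertex -3.244 0.514 1.208
vertex -2.191 0.369 2.666
endloop
endfacet
facet normal -0.196 0.952 0.236
outer loop
vertex -2.191 0.369 2.666
vertex -3.244 0.514 1.208
vertex -2.627 0.243 2.812
endloop
endfacet
facet normal 0.354 -0.156 0.922
outer loop
vertex -2.191 0.369 2.666
vertex -2.627 0.243 2.812
vertex -2.312 -0.165 2.622
endloop
endfacet
facet normal -0.353 0.156 -0.922
outer loop
vertex -3.244 0.514 1.208
vertex -2.928 0.105 1.018
vertex -3.443 0.08 1.211
endloop
endfacet
facet normal -0.837 0.386 0.387
outer loop
vertex -3.244 0.514 1.208
vertex -3.443 0.08 1.211
vertex -2.627 0.243 2.812
endloop
endfacet
facet normal -0.837 0.387 0.387
outer loop
vertex -2.627 0.243 2.812
vertex -3.443 0.08 1.211
vertex -2.826 -0.191 2.816
endloop
endfacet
facet normal 0.356 -0.155 0.922
outer loop
vertex -2.627 0.243 2.812
vertex -2.826 -0.191 2.816
vertex -2.312 -0.165 2.622
endloop
endfacet
facet normal -0.353 0.155 -0.923
outer loop
vertex -3.443 0.08 1.211
vertex -2.928 0.105 1.018
vertex -3.254 -0.335 1.069
endloop
endfacet
facet normal -0.847 -0.470 0.246
outer loop
vertex -3.443 0.08 1.211
vertex -3.254 -0.335 1.069
vertex -2.826 -0.191 2.816
endloop
endfacet
facet normal -0.848 -0.469 0.246
outer loop
vertex -2.826 -0.191 2.816
vertex -3.254 -0.335 1.069
vertex -2.638 -0.606 2.673
endloop
endfacet
facet normal 0.356 -0.156 0.921
outer loop
vertex -2.826 -0.191 2.816
vertex -2.638 -0.606 2.673
vertex -2.312 -0.165 2.622
endloop
endfacet
facet normal -0.355 0.156 -0.922
outer loop
vertex -3.254 -0.335 1.069
vertex -2.928 0.105 1.018
vertex -2.82 -0.418 0.888
endloop
endfacet
facet normal -0.219 -0.972 -0.080
outer loop
vertex -3.254 -0.335 1.069
vertex -2.82 -0.418 0.888
vertex -2.638 -0.606 2.673
endloop
endfacet
facet normal -0.219 -0.972 -0.080
outer loop
vertex -2.638 -0.606 2.673
vertex -2.82 -0.418 0.888
vertex -2.204 -0.689 2.492
endloop
endfacet
facet normal 0.355 -0.156 0.922
outer loop
vertex -2.638 -0.606 2.673
vertex -2.204 -0.689 2.492
vertex -2.312 -0.165 2.622
endloop
endfacet
facet normal -0.355 0.156 -0.922
outer loop
vertex -2.82 -0.418 0.888
vertex -2.928 0.105 1.018
vertex -2.468 -0.107 0.805
endloop
endfacet
facet normal 0.574 -0.742 -0.346
outer loop
vertex -2.82 -0.418 0.888
vertex -2.468 -0.107 0.805
vertex -2.204 -0.689 2.492
endloop
endfacet
facet normal 0.573 -0.743 -0.346
outer loop
vertex -2.204 -0.689 2.492
vertex -2.468 -0.107 0.805
vertex -1.851 -0.378 2.409
endloop
endfacet
facet normal 0.354 -0.156 0.922
outer loop
vertex -2.204 -0.689 2.492
vertex -1.851 -0.378 2.409
vertex -2.312 -0.165 2.622
endloop
endfacet
facet normal -0.355 0.155 -0.922
outer loop
vertex -2.468 -0.107 0.805
vertex -2.928 0.105 1.018
vertex -2.462 0.364 0.882
endloop
endfacet
facet normal 0.935 0.046 -0.352
outer loop
vertex -2.468 -0.107 0.805
vertex -2.462 0.364 0.882
vertex -1.851 -0.378 2.409
endloop
endfacet
facet normal 0.935 0.046 -0.352
outer loop
vertex -1.851 -0.378 2.409
vertex -2.462 0.364 0.882
vertex -1.845 0.093 2.487
endloop
endfacet
facet normal 0.353 -0.157 0.922
outer loop
vertex -1.851 -0.378 2.409
vertex -1.845 0.093 2.487
vertex -2.312 -0.165 2.622
endloop
endfacet

endsolid


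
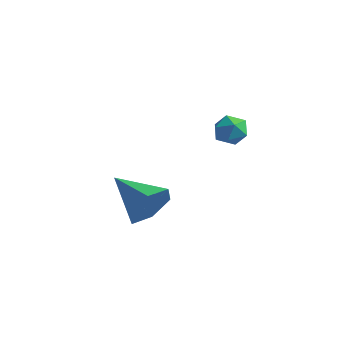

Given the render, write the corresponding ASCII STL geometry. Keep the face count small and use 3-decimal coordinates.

solid 
facet normal 0.915 -0.020 -0.403
outer loop
vertex -0.557 -1.644 -1.655
vertex -0.926 -1.15 -2.518
vertex -0.554 -0.585 -1.702
endloop
endfacet
facet normal -0.010 0.044 0.999
outer loop
vertex -0.557 -1.644 -1.655
vertex -0.554 -0.585 -1.702
vertex -2.774 -1.11 -1.702
endloop
endfacet
facet normal 0.915 -0.020 -0.403
outer loop
vertex -0.554 -0.585 -1.702
vertex -0.926 -1.15 -2.518
vertex -0.923 -0.091 -2.564
endloop
endfacet
facet normal -0.192 0.814 0.549
outer loop
vertex -0.554 -0.585 -1.702
vertex -0.923 -0.091 -2.564
vertex -2.774 -1.11 -1.702
endloop
endfacet
facet normal 0.915 -0.020 -0.404
outer loop
vertex -0.923 -0.091 -2.564
vertex -0.926 -1.15 -2.518
vertex -1.296 -0.657 -3.38
endloop
endfacet
facet normal -0.560 0.778 -0.284
outer loop
vertex -0.923 -0.091 -2.564
vertex -1.296 -0.657 -3.38
vertex -2.774 -1.11 -1.702
endloop
endfacet
facet normal 0.915 -0.020 -0.404
outer loop
vertex -1.296 -0.657 -3.38
vertex -0.926 -1.15 -2.518
vertex -1.298 -1.716 -3.333
endloop
endfacet
facet normal -0.746 -0.028 -0.665
outer loop
vertex -1.296 -0.657 -3.38
vertex -1.298 -1.716 -3.333
vertex -2.774 -1.11 -1.702
endloop
endfacet
facet normal 0.915 -0.020 -0.403
outer loop
vertex -1.298 -1.716 -3.333
vertex -0.926 -1.15 -2.518
vertex -0.929 -2.209 -2.471
endloop
endfacet
facet normal -0.564 -0.797 -0.214
outer loop
vertex -1.298 -1.716 -3.333
vertex -0.929 -2.209 -2.471
vertex -2.774 -1.11 -1.702
endloop
endfacet
facet normal 0.915 -0.020 -0.403
outer loop
vertex -0.929 -2.209 -2.471
vertex -0.926 -1.15 -2.518
vertex -0.557 -1.644 -1.655
endloop
endfacet
facet normal -0.197 -0.762 0.617
outer loop
vertex -0.929 -2.209 -2.471
vertex -0.557 -1.644 -1.655
vertex -2.774 -1.11 -1.702
endloop
endfacet
facet normal -0.168 0.615 0.770
outer loop
vertex -1.411 3.93 -0.021
vertex -1.274 3.355 0.468
vertex -0.698 3.805 0.234
endloop
endfacet
facet normal 0.095 0.973 0.212
outer loop
vertex -1.411 3.93 -0.021
vertex -0.698 3.805 0.234
vertex -0.817 3.978 -0.505
endloop
endfacet
facet normal -0.348 0.874 -0.340
outer loop
vertex -1.411 3.93 -0.021
vertex -0.817 3.978 -0.505
vertex -1.466 3.633 -0.727
endloop
endfacet
facet normal -0.882 0.455 -0.123
outer loop
vertex -1.411 3.93 -0.021
vertex -1.466 3.633 -0.727
vertex -1.748 3.248 -0.126
endloop
endfacet
facet normal -0.772 0.295 0.563
outer loop
vertex -1.411 3.93 -0.021
vertex -1.748 3.248 -0.126
vertex -1.274 3.355 0.468
endloop
endfacet
facet normal 0.726 0.687 0.044
outer loop
vertex -0.817 3.978 -0.505
vertex -0.698 3.805 0.234
vertex -0.312 3.432 -0.314
endloop
endfacet
facet normal 0.301 0.108 0.948
outer loop
vertex -0.698 3.805 0.234
vertex -1.274 3.355 0.468
vertex -0.594 3.047 0.287
endloop
endfacet
facet normal -0.675 -0.410 0.613
outer loop
vertex -1.274 3.355 0.468
vertex -1.748 3.248 -0.126
vertex -1.243 2.702 0.065
endloop
endfacet
facet normal -0.854 -0.152 -0.498
outer loop
vertex -1.748 3.248 -0.126
vertex -1.466 3.633 -0.727
vertex -1.362 2.875 -0.674
endloop
endfacet
facet normal 0.012 0.526 -0.851
outer loop
vertex -1.466 3.633 -0.727
vertex -0.817 3.978 -0.505
vertex -0.786 3.325 -0.908
endloop
endfacet
facet normal 0.882 -0.455 0.123
outer loop
vertex -0.649 2.75 -0.419
vertex -0.312 3.432 -0.314
vertex -0.594 3.047 0.287
endloop
endfacet
facet normal 0.348 -0.874 0.340
outer loop
vertex -0.649 2.75 -0.419
vertex -0.594 3.047 0.287
vertex -1.243 2.702 0.065
endloop
endfacet
facet normal -0.095 -0.973 -0.212
outer loop
vertex -0.649 2.75 -0.419
vertex -1.243 2.702 0.065
vertex -1.362 2.875 -0.674
endloop
endfacet
facet normal 0.168 -0.615 -0.770
outer loop
vertex -0.649 2.75 -0.419
vertex -1.362 2.875 -0.674
vertex -0.786 3.325 -0.908
endloop
endfacet
facet normal 0.772 -0.295 -0.563
outer loop
vertex -0.649 2.75 -0.419
vertex -0.786 3.325 -0.908
vertex -0.312 3.432 -0.314
endloop
endfacet
facet normal 0.854 0.152 0.498
outer loop
vertex -0.594 3.047 0.287
vertex -0.312 3.432 -0.314
vertex -0.698 3.805 0.234
endloop
endfacet
facet normal -0.012 -0.526 0.851
outer loop
vertex -1.243 2.702 0.065
vertex -0.594 3.047 0.287
vertex -1.274 3.355 0.468
endloop
endfacet
facet normal -0.726 -0.687 -0.044
outer loop
vertex -1.362 2.875 -0.674
vertex -1.243 2.702 0.065
vertex -1.748 3.248 -0.126
endloop
endfacet
facet normal -0.301 -0.108 -0.948
outer loop
vertex -0.786 3.325 -0.908
vertex -1.362 2.875 -0.674
vertex -1.466 3.633 -0.727
endloop
endfacet
facet normal 0.675 0.410 -0.613
outer loop
vertex -0.312 3.432 -0.314
vertex -0.786 3.325 -0.908
vertex -0.817 3.978 -0.505
endloop
endfacet

endsolid


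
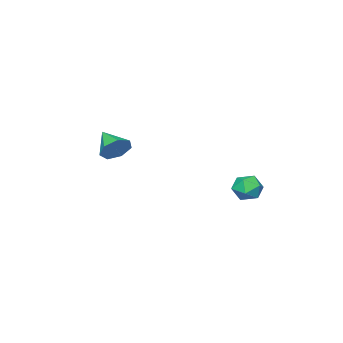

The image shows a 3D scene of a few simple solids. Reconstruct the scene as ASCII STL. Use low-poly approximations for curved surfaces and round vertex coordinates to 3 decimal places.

solid 
facet normal 0.243 0.837 -0.491
outer loop
vertex 0.317 -3.361 0.333
vertex -0.414 -3.353 -0.016
vertex -0.184 -3.011 0.681
endloop
endfacet
facet normal 0.479 -0.171 0.861
outer loop
vertex 0.317 -3.361 0.333
vertex -0.184 -3.011 0.681
vertex -0.766 -4.567 0.696
endloop
endfacet
facet normal 0.242 0.837 -0.491
outer loop
vertex -0.184 -3.011 0.681
vertex -0.414 -3.353 -0.016
vertex -0.858 -2.919 0.505
endloop
endfacet
facet normal -0.239 0.099 0.966
outer loop
vertex -0.184 -3.011 0.681
vertex -0.858 -2.919 0.505
vertex -0.766 -4.567 0.696
endloop
endfacet
facet normal 0.242 0.837 -0.491
outer loop
vertex -0.858 -2.919 0.505
vertex -0.414 -3.353 -0.016
vertex -1.198 -3.154 -0.064
endloop
endfacet
facet normal -0.860 0.011 0.510
outer loop
vertex -0.858 -2.919 0.505
vertex -1.198 -3.154 -0.064
vertex -0.766 -4.567 0.696
endloop
endfacet
facet normal 0.242 0.836 -0.491
outer loop
vertex -1.198 -3.154 -0.064
vertex -0.414 -3.353 -0.016
vertex -0.948 -3.539 -0.596
endloop
endfacet
facet normal -0.915 -0.368 -0.164
outer loop
vertex -1.198 -3.154 -0.064
vertex -0.948 -3.539 -0.596
vertex -0.766 -4.567 0.696
endloop
endfacet
facet normal 0.242 0.837 -0.491
outer loop
vertex -0.948 -3.539 -0.596
vertex -0.414 -3.353 -0.016
vertex -0.296 -3.784 -0.692
endloop
endfacet
facet normal -0.364 -0.753 -0.548
outer loop
vertex -0.948 -3.539 -0.596
vertex -0.296 -3.784 -0.692
vertex -0.766 -4.567 0.696
endloop
endfacet
facet normal 0.242 0.837 -0.491
outer loop
vertex -0.296 -3.784 -0.692
vertex -0.414 -3.353 -0.016
vertex 0.267 -3.704 -0.278
endloop
endfacet
facet normal 0.381 -0.855 -0.353
outer loop
vertex -0.296 -3.784 -0.692
vertex 0.267 -3.704 -0.278
vertex -0.766 -4.567 0.696
endloop
endfacet
facet normal 0.243 0.837 -0.490
outer loop
vertex 0.267 -3.704 -0.278
vertex -0.414 -3.353 -0.016
vertex 0.317 -3.361 0.333
endloop
endfacet
facet normal 0.755 -0.596 0.273
outer loop
vertex 0.267 -3.704 -0.278
vertex 0.317 -3.361 0.333
vertex -0.766 -4.567 0.696
endloop
endfacet
facet normal -0.591 0.625 0.510
outer loop
vertex -3.644 2.515 -1.717
vertex -3.373 2.218 -1.039
vertex -3.01 2.834 -1.373
endloop
endfacet
facet normal -0.396 0.911 -0.114
outer loop
vertex -3.644 2.515 -1.717
vertex -3.01 2.834 -1.373
vertex -3.024 2.73 -2.154
endloop
endfacet
facet normal -0.611 0.473 -0.635
outer loop
vertex -3.644 2.515 -1.717
vertex -3.024 2.73 -2.154
vertex -3.395 2.05 -2.303
endloop
endfacet
facet normal -0.939 -0.085 -0.332
outer loop
vertex -3.644 2.515 -1.717
vertex -3.395 2.05 -2.303
vertex -3.61 1.734 -1.614
endloop
endfacet
facet normal -0.927 0.009 0.375
outer loop
vertex -3.644 2.515 -1.717
vertex -3.61 1.734 -1.614
vertex -3.373 2.218 -1.039
endloop
endfacet
facet normal 0.317 0.939 -0.131
outer loop
vertex -3.024 2.73 -2.154
vertex -3.01 2.834 -1.373
vertex -2.37 2.566 -1.746
endloop
endfacet
facet normal 0.001 0.476 0.879
outer loop
vertex -3.01 2.834 -1.373
vertex -3.373 2.218 -1.039
vertex -2.585 2.25 -1.057
endloop
endfacet
facet normal -0.542 -0.519 0.661
outer loop
vertex -3.373 2.218 -1.039
vertex -3.61 1.734 -1.614
vertex -2.956 1.57 -1.206
endloop
endfacet
facet normal -0.563 -0.671 -0.483
outer loop
vertex -3.61 1.734 -1.614
vertex -3.395 2.05 -2.303
vertex -2.97 1.466 -1.987
endloop
endfacet
facet normal -0.032 0.230 -0.973
outer loop
vertex -3.395 2.05 -2.303
vertex -3.024 2.73 -2.154
vertex -2.607 2.082 -2.321
endloop
endfacet
facet normal 0.939 0.085 0.332
outer loop
vertex -2.336 1.785 -1.643
vertex -2.37 2.566 -1.746
vertex -2.585 2.25 -1.057
endloop
endfacet
facet normal 0.611 -0.473 0.635
outer loop
vertex -2.336 1.785 -1.643
vertex -2.585 2.25 -1.057
vertex -2.956 1.57 -1.206
endloop
endfacet
facet normal 0.396 -0.911 0.114
outer loop
vertex -2.336 1.785 -1.643
vertex -2.956 1.57 -1.206
vertex -2.97 1.466 -1.987
endloop
endfacet
facet normal 0.591 -0.625 -0.510
outer loop
vertex -2.336 1.785 -1.643
vertex -2.97 1.466 -1.987
vertex -2.607 2.082 -2.321
endloop
endfacet
facet normal 0.927 -0.009 -0.375
outer loop
vertex -2.336 1.785 -1.643
vertex -2.607 2.082 -2.321
vertex -2.37 2.566 -1.746
endloop
endfacet
facet normal 0.563 0.671 0.483
outer loop
vertex -2.585 2.25 -1.057
vertex -2.37 2.566 -1.746
vertex -3.01 2.834 -1.373
endloop
endfacet
facet normal 0.032 -0.230 0.973
outer loop
vertex -2.956 1.57 -1.206
vertex -2.585 2.25 -1.057
vertex -3.373 2.218 -1.039
endloop
endfacet
facet normal -0.317 -0.939 0.131
outer loop
vertex -2.97 1.466 -1.987
vertex -2.956 1.57 -1.206
vertex -3.61 1.734 -1.614
endloop
endfacet
facet normal -0.001 -0.476 -0.879
outer loop
vertex -2.607 2.082 -2.321
vertex -2.97 1.466 -1.987
vertex -3.395 2.05 -2.303
endloop
endfacet
facet normal 0.542 0.519 -0.661
outer loop
vertex -2.37 2.566 -1.746
vertex -2.607 2.082 -2.321
vertex -3.024 2.73 -2.154
endloop
endfacet

endsolid


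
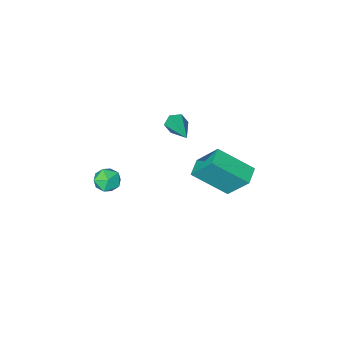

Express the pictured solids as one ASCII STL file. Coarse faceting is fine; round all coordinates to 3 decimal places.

solid 
facet normal -0.958 -0.146 0.248
outer loop
vertex 0.832 -1.821 -2.378
vertex 1.01 -2.326 -1.987
vertex 0.98 -1.711 -1.742
endloop
endfacet
facet normal -0.834 0.543 0.100
outer loop
vertex 0.832 -1.821 -2.378
vertex 0.98 -1.711 -1.742
vertex 1.195 -1.294 -2.21
endloop
endfacet
facet normal -0.583 0.582 -0.567
outer loop
vertex 0.832 -1.821 -2.378
vertex 1.195 -1.294 -2.21
vertex 1.357 -1.651 -2.743
endloop
endfacet
facet normal -0.551 -0.080 -0.830
outer loop
vertex 0.832 -1.821 -2.378
vertex 1.357 -1.651 -2.743
vertex 1.243 -2.288 -2.606
endloop
endfacet
facet normal -0.783 -0.529 -0.327
outer loop
vertex 0.832 -1.821 -2.378
vertex 1.243 -2.288 -2.606
vertex 1.01 -2.326 -1.987
endloop
endfacet
facet normal -0.325 0.775 0.542
outer loop
vertex 1.195 -1.294 -2.21
vertex 0.98 -1.711 -1.742
vertex 1.597 -1.472 -1.714
endloop
endfacet
facet normal -0.524 -0.337 0.782
outer loop
vertex 0.98 -1.711 -1.742
vertex 1.01 -2.326 -1.987
vertex 1.483 -2.109 -1.577
endloop
endfacet
facet normal -0.240 -0.959 -0.149
outer loop
vertex 1.01 -2.326 -1.987
vertex 1.243 -2.288 -2.606
vertex 1.645 -2.466 -2.11
endloop
endfacet
facet normal 0.133 -0.231 -0.964
outer loop
vertex 1.243 -2.288 -2.606
vertex 1.357 -1.651 -2.743
vertex 1.86 -2.049 -2.578
endloop
endfacet
facet normal 0.081 0.839 -0.538
outer loop
vertex 1.357 -1.651 -2.743
vertex 1.195 -1.294 -2.21
vertex 1.83 -1.434 -2.333
endloop
endfacet
facet normal 0.551 0.080 0.830
outer loop
vertex 2.008 -1.939 -1.942
vertex 1.597 -1.472 -1.714
vertex 1.483 -2.109 -1.577
endloop
endfacet
facet normal 0.583 -0.582 0.567
outer loop
vertex 2.008 -1.939 -1.942
vertex 1.483 -2.109 -1.577
vertex 1.645 -2.466 -2.11
endloop
endfacet
facet normal 0.834 -0.543 -0.100
outer loop
vertex 2.008 -1.939 -1.942
vertex 1.645 -2.466 -2.11
vertex 1.86 -2.049 -2.578
endloop
endfacet
facet normal 0.958 0.146 -0.248
outer loop
vertex 2.008 -1.939 -1.942
vertex 1.86 -2.049 -2.578
vertex 1.83 -1.434 -2.333
endloop
endfacet
facet normal 0.783 0.529 0.327
outer loop
vertex 2.008 -1.939 -1.942
vertex 1.83 -1.434 -2.333
vertex 1.597 -1.472 -1.714
endloop
endfacet
facet normal -0.133 0.231 0.964
outer loop
vertex 1.483 -2.109 -1.577
vertex 1.597 -1.472 -1.714
vertex 0.98 -1.711 -1.742
endloop
endfacet
facet normal -0.081 -0.839 0.538
outer loop
vertex 1.645 -2.466 -2.11
vertex 1.483 -2.109 -1.577
vertex 1.01 -2.326 -1.987
endloop
endfacet
facet normal 0.325 -0.775 -0.542
outer loop
vertex 1.86 -2.049 -2.578
vertex 1.645 -2.466 -2.11
vertex 1.243 -2.288 -2.606
endloop
endfacet
facet normal 0.524 0.337 -0.782
outer loop
vertex 1.83 -1.434 -2.333
vertex 1.86 -2.049 -2.578
vertex 1.357 -1.651 -2.743
endloop
endfacet
facet normal 0.240 0.959 0.149
outer loop
vertex 1.597 -1.472 -1.714
vertex 1.83 -1.434 -2.333
vertex 1.195 -1.294 -2.21
endloop
endfacet
facet normal -0.624 0.526 -0.578
outer loop
vertex -4.903 -0.52 -3.484
vertex -4.252 0.061 -3.658
vertex -4.439 -1.441 -4.823
endloop
endfacet
facet normal -0.731 -0.653 0.196
outer loop
vertex -3.228 -2.461 -3.702
vertex -4.903 -0.52 -3.484
vertex -4.439 -1.441 -4.823
endloop
endfacet
facet normal -0.624 0.526 -0.578
outer loop
vertex -4.439 -1.441 -4.823
vertex -4.252 0.061 -3.658
vertex -3.788 -0.859 -4.997
endloop
endfacet
facet normal 0.275 -0.544 -0.792
outer loop
vertex -3.788 -0.859 -4.997
vertex -3.228 -2.461 -3.702
vertex -4.439 -1.441 -4.823
endloop
endfacet
facet normal -0.275 0.545 0.792
outer loop
vertex -4.903 -0.52 -3.484
vertex -3.041 -0.959 -2.537
vertex -4.252 0.061 -3.658
endloop
endfacet
facet normal -0.732 -0.653 0.195
outer loop
vertex -3.692 -1.541 -2.363
vertex -4.903 -0.52 -3.484
vertex -3.228 -2.461 -3.702
endloop
endfacet
facet normal -0.275 0.544 0.793
outer loop
vertex -3.692 -1.541 -2.363
vertex -3.041 -0.959 -2.537
vertex -4.903 -0.52 -3.484
endloop
endfacet
facet normal 0.731 0.653 -0.196
outer loop
vertex -4.252 0.061 -3.658
vertex -3.041 -0.959 -2.537
vertex -3.788 -0.859 -4.997
endloop
endfacet
facet normal 0.274 -0.545 -0.792
outer loop
vertex -2.577 -1.88 -3.876
vertex -3.228 -2.461 -3.702
vertex -3.788 -0.859 -4.997
endloop
endfacet
facet normal 0.732 0.653 -0.196
outer loop
vertex -3.788 -0.859 -4.997
vertex -3.041 -0.959 -2.537
vertex -2.577 -1.88 -3.876
endloop
endfacet
facet normal 0.624 -0.526 0.578
outer loop
vertex -2.577 -1.88 -3.876
vertex -3.692 -1.541 -2.363
vertex -3.228 -2.461 -3.702
endloop
endfacet
facet normal 0.624 -0.526 0.578
outer loop
vertex -3.041 -0.959 -2.537
vertex -3.692 -1.541 -2.363
vertex -2.577 -1.88 -3.876
endloop
endfacet
facet normal -0.292 -0.861 -0.416
outer loop
vertex -1.691 -2.032 -0.653
vertex -2.001 -2.118 -0.257
vertex -2.173 -1.863 -0.664
endloop
endfacet
facet normal 0.210 0.548 -0.810
outer loop
vertex -1.691 -2.032 -0.653
vertex -2.173 -1.863 -0.664
vertex -1.359 -0.222 0.657
endloop
endfacet
facet normal -0.293 -0.861 -0.416
outer loop
vertex -2.173 -1.863 -0.664
vertex -2.001 -2.118 -0.257
vertex -2.482 -1.949 -0.268
endloop
endfacet
facet normal -0.668 0.639 -0.382
outer loop
vertex -2.173 -1.863 -0.664
vertex -2.482 -1.949 -0.268
vertex -1.359 -0.222 0.657
endloop
endfacet
facet normal -0.293 -0.861 -0.416
outer loop
vertex -2.482 -1.949 -0.268
vertex -2.001 -2.118 -0.257
vertex -2.311 -2.204 0.139
endloop
endfacet
facet normal -0.821 0.261 0.508
outer loop
vertex -2.482 -1.949 -0.268
vertex -2.311 -2.204 0.139
vertex -1.359 -0.222 0.657
endloop
endfacet
facet normal -0.291 -0.862 -0.415
outer loop
vertex -2.311 -2.204 0.139
vertex -2.001 -2.118 -0.257
vertex -1.83 -2.372 0.15
endloop
endfacet
facet normal -0.095 -0.209 0.973
outer loop
vertex -2.311 -2.204 0.139
vertex -1.83 -2.372 0.15
vertex -1.359 -0.222 0.657
endloop
endfacet
facet normal -0.291 -0.862 -0.415
outer loop
vertex -1.83 -2.372 0.15
vertex -2.001 -2.118 -0.257
vertex -1.52 -2.286 -0.246
endloop
endfacet
facet normal 0.782 -0.300 0.547
outer loop
vertex -1.83 -2.372 0.15
vertex -1.52 -2.286 -0.246
vertex -1.359 -0.222 0.657
endloop
endfacet
facet normal -0.291 -0.862 -0.415
outer loop
vertex -1.52 -2.286 -0.246
vertex -2.001 -2.118 -0.257
vertex -1.691 -2.032 -0.653
endloop
endfacet
facet normal 0.936 0.078 -0.345
outer loop
vertex -1.52 -2.286 -0.246
vertex -1.691 -2.032 -0.653
vertex -1.359 -0.222 0.657
endloop
endfacet

endsolid


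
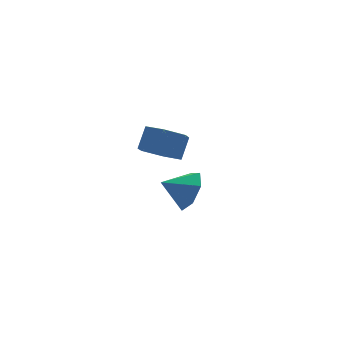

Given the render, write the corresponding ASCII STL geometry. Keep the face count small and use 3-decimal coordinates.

solid 
facet normal -0.519 -0.440 -0.733
outer loop
vertex -1.371 2.67 1.815
vertex -2.251 2.967 2.26
vertex -1.792 3.577 1.569
endloop
endfacet
facet normal 0.751 0.176 -0.637
outer loop
vertex -1.371 2.67 1.815
vertex -1.792 3.577 1.569
vertex -0.748 3.197 2.695
endloop
endfacet
facet normal 0.751 0.177 -0.636
outer loop
vertex -0.748 3.197 2.695
vertex -1.792 3.577 1.569
vertex -1.17 4.104 2.449
endloop
endfacet
facet normal 0.518 0.440 0.733
outer loop
vertex -0.748 3.197 2.695
vertex -1.17 4.104 2.449
vertex -1.629 3.493 3.14
endloop
endfacet
facet normal -0.520 -0.439 -0.733
outer loop
vertex -1.792 3.577 1.569
vertex -2.251 2.967 2.26
vertex -2.672 3.874 2.015
endloop
endfacet
facet normal 0.021 0.851 -0.525
outer loop
vertex -1.792 3.577 1.569
vertex -2.672 3.874 2.015
vertex -1.17 4.104 2.449
endloop
endfacet
facet normal 0.021 0.851 -0.525
outer loop
vertex -1.17 4.104 2.449
vertex -2.672 3.874 2.015
vertex -2.05 4.401 2.895
endloop
endfacet
facet normal 0.520 0.439 0.733
outer loop
vertex -1.17 4.104 2.449
vertex -2.05 4.401 2.895
vertex -1.629 3.493 3.14
endloop
endfacet
facet normal -0.518 -0.439 -0.734
outer loop
vertex -2.672 3.874 2.015
vertex -2.251 2.967 2.26
vertex -3.132 3.263 2.705
endloop
endfacet
facet normal -0.729 0.675 0.111
outer loop
vertex -2.672 3.874 2.015
vertex -3.132 3.263 2.705
vertex -2.05 4.401 2.895
endloop
endfacet
facet normal -0.729 0.675 0.112
outer loop
vertex -2.05 4.401 2.895
vertex -3.132 3.263 2.705
vertex -2.509 3.79 3.585
endloop
endfacet
facet normal 0.519 0.439 0.734
outer loop
vertex -2.05 4.401 2.895
vertex -2.509 3.79 3.585
vertex -1.629 3.493 3.14
endloop
endfacet
facet normal -0.518 -0.440 -0.733
outer loop
vertex -3.132 3.263 2.705
vertex -2.251 2.967 2.26
vertex -2.71 2.356 2.951
endloop
endfacet
facet normal -0.750 -0.176 0.637
outer loop
vertex -3.132 3.263 2.705
vertex -2.71 2.356 2.951
vertex -2.509 3.79 3.585
endloop
endfacet
facet normal -0.751 -0.176 0.636
outer loop
vertex -2.509 3.79 3.585
vertex -2.71 2.356 2.951
vertex -2.088 2.883 3.831
endloop
endfacet
facet normal 0.519 0.440 0.733
outer loop
vertex -2.509 3.79 3.585
vertex -2.088 2.883 3.831
vertex -1.629 3.493 3.14
endloop
endfacet
facet normal -0.520 -0.439 -0.733
outer loop
vertex -2.71 2.356 2.951
vertex -2.251 2.967 2.26
vertex -1.83 2.059 2.505
endloop
endfacet
facet normal -0.021 -0.851 0.525
outer loop
vertex -2.71 2.356 2.951
vertex -1.83 2.059 2.505
vertex -2.088 2.883 3.831
endloop
endfacet
facet normal -0.021 -0.851 0.525
outer loop
vertex -2.088 2.883 3.831
vertex -1.83 2.059 2.505
vertex -1.208 2.586 3.385
endloop
endfacet
facet normal 0.520 0.439 0.733
outer loop
vertex -2.088 2.883 3.831
vertex -1.208 2.586 3.385
vertex -1.629 3.493 3.14
endloop
endfacet
facet normal -0.519 -0.439 -0.734
outer loop
vertex -1.83 2.059 2.505
vertex -2.251 2.967 2.26
vertex -1.371 2.67 1.815
endloop
endfacet
facet normal 0.730 -0.675 -0.112
outer loop
vertex -1.83 2.059 2.505
vertex -1.371 2.67 1.815
vertex -1.208 2.586 3.385
endloop
endfacet
facet normal 0.729 -0.675 -0.112
outer loop
vertex -1.208 2.586 3.385
vertex -1.371 2.67 1.815
vertex -0.748 3.197 2.695
endloop
endfacet
facet normal 0.518 0.439 0.734
outer loop
vertex -1.208 2.586 3.385
vertex -0.748 3.197 2.695
vertex -1.629 3.493 3.14
endloop
endfacet
facet normal 0.831 -0.276 -0.483
outer loop
vertex -2.578 -1.466 4.116
vertex -3.104 -1.548 3.258
vertex -2.622 -0.741 3.626
endloop
endfacet
facet normal -0.026 0.559 0.829
outer loop
vertex -2.578 -1.466 4.116
vertex -2.622 -0.741 3.626
vertex -4.176 -1.192 3.882
endloop
endfacet
facet normal 0.831 -0.276 -0.483
outer loop
vertex -2.622 -0.741 3.626
vertex -3.104 -1.548 3.258
vertex -3.029 -0.624 2.859
endloop
endfacet
facet normal -0.228 0.937 0.264
outer loop
vertex -2.622 -0.741 3.626
vertex -3.029 -0.624 2.859
vertex -4.176 -1.192 3.882
endloop
endfacet
facet normal 0.831 -0.276 -0.483
outer loop
vertex -3.029 -0.624 2.859
vertex -3.104 -1.548 3.258
vertex -3.493 -1.203 2.392
endloop
endfacet
facet normal -0.619 0.730 -0.289
outer loop
vertex -3.029 -0.624 2.859
vertex -3.493 -1.203 2.392
vertex -4.176 -1.192 3.882
endloop
endfacet
facet normal 0.831 -0.276 -0.483
outer loop
vertex -3.493 -1.203 2.392
vertex -3.104 -1.548 3.258
vertex -3.664 -2.042 2.578
endloop
endfacet
facet normal -0.905 0.092 -0.415
outer loop
vertex -3.493 -1.203 2.392
vertex -3.664 -2.042 2.578
vertex -4.176 -1.192 3.882
endloop
endfacet
facet normal 0.831 -0.277 -0.483
outer loop
vertex -3.664 -2.042 2.578
vertex -3.104 -1.548 3.258
vertex -3.414 -2.51 3.276
endloop
endfacet
facet normal -0.869 -0.494 -0.020
outer loop
vertex -3.664 -2.042 2.578
vertex -3.414 -2.51 3.276
vertex -4.176 -1.192 3.882
endloop
endfacet
facet normal 0.830 -0.277 -0.484
outer loop
vertex -3.414 -2.51 3.276
vertex -3.104 -1.548 3.258
vertex -2.93 -2.253 3.96
endloop
endfacet
facet normal -0.539 -0.589 0.603
outer loop
vertex -3.414 -2.51 3.276
vertex -2.93 -2.253 3.96
vertex -4.176 -1.192 3.882
endloop
endfacet
facet normal 0.831 -0.276 -0.483
outer loop
vertex -2.93 -2.253 3.96
vertex -3.104 -1.548 3.258
vertex -2.578 -1.466 4.116
endloop
endfacet
facet normal -0.164 -0.121 0.979
outer loop
vertex -2.93 -2.253 3.96
vertex -2.578 -1.466 4.116
vertex -4.176 -1.192 3.882
endloop
endfacet

endsolid


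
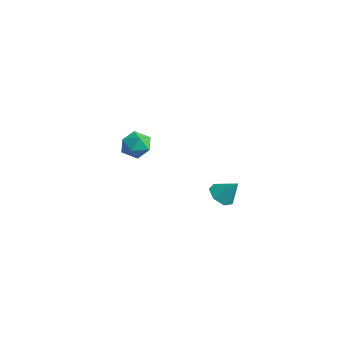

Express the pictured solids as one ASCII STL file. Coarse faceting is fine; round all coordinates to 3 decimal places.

solid 
facet normal -0.118 -0.258 0.959
outer loop
vertex -3.755 -1.536 -0.246
vertex -3.552 -2.394 -0.452
vertex -2.896 -1.818 -0.216
endloop
endfacet
facet normal 0.106 0.417 0.903
outer loop
vertex -3.755 -1.536 -0.246
vertex -2.896 -1.818 -0.216
vertex -3.094 -1.009 -0.567
endloop
endfacet
facet normal -0.371 0.776 0.510
outer loop
vertex -3.755 -1.536 -0.246
vertex -3.094 -1.009 -0.567
vertex -3.873 -1.084 -1.02
endloop
endfacet
facet normal -0.890 0.321 0.323
outer loop
vertex -3.755 -1.536 -0.246
vertex -3.873 -1.084 -1.02
vertex -4.156 -1.94 -0.949
endloop
endfacet
facet normal -0.733 -0.318 0.601
outer loop
vertex -3.755 -1.536 -0.246
vertex -4.156 -1.94 -0.949
vertex -3.552 -2.394 -0.452
endloop
endfacet
facet normal 0.725 0.416 0.549
outer loop
vertex -3.094 -1.009 -0.567
vertex -2.896 -1.818 -0.216
vertex -2.484 -1.54 -0.971
endloop
endfacet
facet normal 0.364 -0.677 0.640
outer loop
vertex -2.896 -1.818 -0.216
vertex -3.552 -2.394 -0.452
vertex -2.767 -2.396 -0.9
endloop
endfacet
facet normal -0.632 -0.773 0.062
outer loop
vertex -3.552 -2.394 -0.452
vertex -4.156 -1.94 -0.949
vertex -3.546 -2.471 -1.353
endloop
endfacet
facet normal -0.885 0.260 -0.387
outer loop
vertex -4.156 -1.94 -0.949
vertex -3.873 -1.084 -1.02
vertex -3.744 -1.662 -1.704
endloop
endfacet
facet normal -0.046 0.995 -0.085
outer loop
vertex -3.873 -1.084 -1.02
vertex -3.094 -1.009 -0.567
vertex -3.088 -1.086 -1.468
endloop
endfacet
facet normal 0.890 -0.321 -0.323
outer loop
vertex -2.885 -1.944 -1.674
vertex -2.484 -1.54 -0.971
vertex -2.767 -2.396 -0.9
endloop
endfacet
facet normal 0.371 -0.776 -0.510
outer loop
vertex -2.885 -1.944 -1.674
vertex -2.767 -2.396 -0.9
vertex -3.546 -2.471 -1.353
endloop
endfacet
facet normal -0.106 -0.417 -0.903
outer loop
vertex -2.885 -1.944 -1.674
vertex -3.546 -2.471 -1.353
vertex -3.744 -1.662 -1.704
endloop
endfacet
facet normal 0.118 0.258 -0.959
outer loop
vertex -2.885 -1.944 -1.674
vertex -3.744 -1.662 -1.704
vertex -3.088 -1.086 -1.468
endloop
endfacet
facet normal 0.733 0.318 -0.601
outer loop
vertex -2.885 -1.944 -1.674
vertex -3.088 -1.086 -1.468
vertex -2.484 -1.54 -0.971
endloop
endfacet
facet normal 0.885 -0.260 0.387
outer loop
vertex -2.767 -2.396 -0.9
vertex -2.484 -1.54 -0.971
vertex -2.896 -1.818 -0.216
endloop
endfacet
facet normal 0.046 -0.995 0.085
outer loop
vertex -3.546 -2.471 -1.353
vertex -2.767 -2.396 -0.9
vertex -3.552 -2.394 -0.452
endloop
endfacet
facet normal -0.725 -0.416 -0.549
outer loop
vertex -3.744 -1.662 -1.704
vertex -3.546 -2.471 -1.353
vertex -4.156 -1.94 -0.949
endloop
endfacet
facet normal -0.364 0.677 -0.640
outer loop
vertex -3.088 -1.086 -1.468
vertex -3.744 -1.662 -1.704
vertex -3.873 -1.084 -1.02
endloop
endfacet
facet normal 0.632 0.773 -0.062
outer loop
vertex -2.484 -1.54 -0.971
vertex -3.088 -1.086 -1.468
vertex -3.094 -1.009 -0.567
endloop
endfacet
facet normal -0.530 -0.380 -0.758
outer loop
vertex 4.007 -1.782 -1.551
vertex 3.378 -1.458 -1.274
vertex 3.88 -1.172 -1.768
endloop
endfacet
facet normal 0.979 0.157 -0.131
outer loop
vertex 4.007 -1.782 -1.551
vertex 3.88 -1.172 -1.768
vertex 4.042 -0.982 -0.326
endloop
endfacet
facet normal -0.531 -0.379 -0.758
outer loop
vertex 3.88 -1.172 -1.768
vertex 3.378 -1.458 -1.274
vertex 3.375 -0.777 -1.612
endloop
endfacet
facet normal 0.574 0.801 -0.170
outer loop
vertex 3.88 -1.172 -1.768
vertex 3.375 -0.777 -1.612
vertex 4.042 -0.982 -0.326
endloop
endfacet
facet normal -0.530 -0.379 -0.758
outer loop
vertex 3.375 -0.777 -1.612
vertex 3.378 -1.458 -1.274
vertex 2.873 -0.895 -1.202
endloop
endfacet
facet normal -0.072 0.978 0.193
outer loop
vertex 3.375 -0.777 -1.612
vertex 2.873 -0.895 -1.202
vertex 4.042 -0.982 -0.326
endloop
endfacet
facet normal -0.531 -0.380 -0.757
outer loop
vertex 2.873 -0.895 -1.202
vertex 3.378 -1.458 -1.274
vertex 2.751 -1.436 -0.845
endloop
endfacet
facet normal -0.471 0.557 0.684
outer loop
vertex 2.873 -0.895 -1.202
vertex 2.751 -1.436 -0.845
vertex 4.042 -0.982 -0.326
endloop
endfacet
facet normal -0.531 -0.380 -0.757
outer loop
vertex 2.751 -1.436 -0.845
vertex 3.378 -1.458 -1.274
vertex 3.102 -1.994 -0.811
endloop
endfacet
facet normal -0.324 -0.147 0.935
outer loop
vertex 2.751 -1.436 -0.845
vertex 3.102 -1.994 -0.811
vertex 4.042 -0.982 -0.326
endloop
endfacet
facet normal -0.530 -0.381 -0.757
outer loop
vertex 3.102 -1.994 -0.811
vertex 3.378 -1.458 -1.274
vertex 3.661 -2.147 -1.125
endloop
endfacet
facet normal 0.259 -0.602 0.755
outer loop
vertex 3.102 -1.994 -0.811
vertex 3.661 -2.147 -1.125
vertex 4.042 -0.982 -0.326
endloop
endfacet
facet normal -0.530 -0.381 -0.757
outer loop
vertex 3.661 -2.147 -1.125
vertex 3.378 -1.458 -1.274
vertex 4.007 -1.782 -1.551
endloop
endfacet
facet normal 0.838 -0.467 0.281
outer loop
vertex 3.661 -2.147 -1.125
vertex 4.007 -1.782 -1.551
vertex 4.042 -0.982 -0.326
endloop
endfacet

endsolid
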